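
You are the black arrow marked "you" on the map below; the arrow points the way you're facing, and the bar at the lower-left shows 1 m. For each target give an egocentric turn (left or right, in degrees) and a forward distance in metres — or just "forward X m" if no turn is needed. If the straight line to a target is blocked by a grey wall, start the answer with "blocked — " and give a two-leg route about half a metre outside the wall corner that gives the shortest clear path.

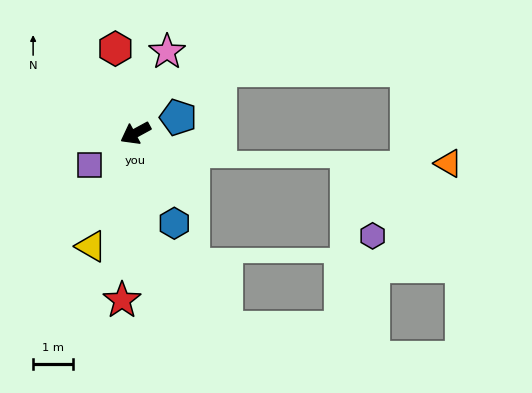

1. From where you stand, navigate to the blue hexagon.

turn left 85°, forward 2.5 m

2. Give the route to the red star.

turn left 57°, forward 4.2 m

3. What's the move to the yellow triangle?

turn left 40°, forward 3.0 m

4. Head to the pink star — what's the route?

turn right 140°, forward 2.2 m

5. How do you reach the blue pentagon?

turn left 172°, forward 1.1 m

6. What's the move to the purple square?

turn left 6°, forward 1.4 m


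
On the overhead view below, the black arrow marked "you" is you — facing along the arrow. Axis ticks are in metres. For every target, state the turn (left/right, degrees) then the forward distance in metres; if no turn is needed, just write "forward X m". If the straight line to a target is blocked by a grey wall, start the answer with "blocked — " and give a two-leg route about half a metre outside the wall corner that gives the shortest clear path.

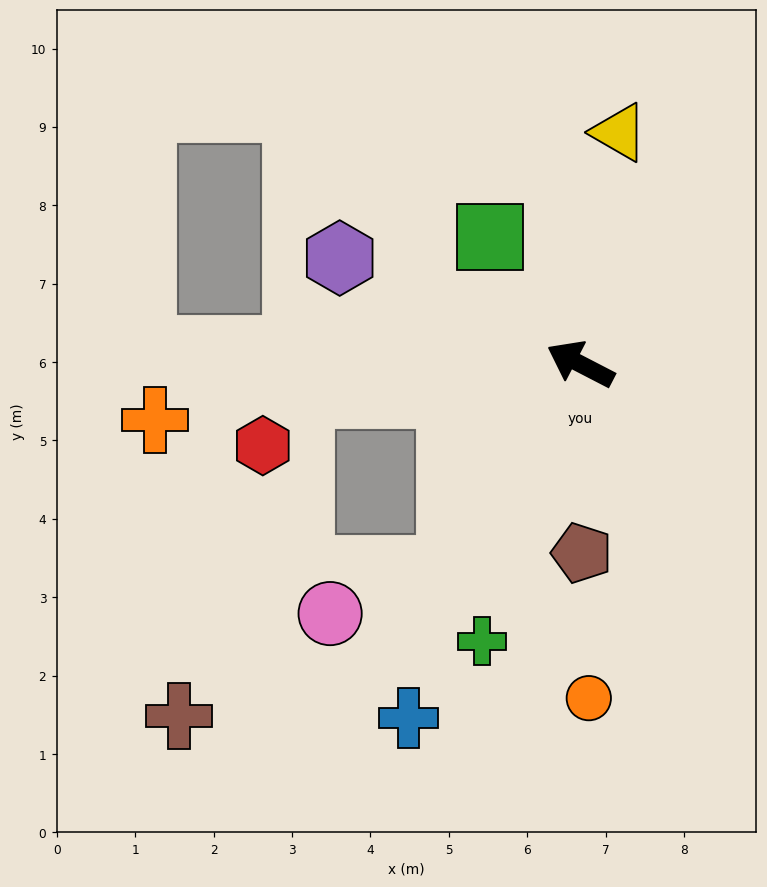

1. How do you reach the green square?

turn right 27°, forward 2.0 m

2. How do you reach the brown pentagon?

turn left 118°, forward 2.4 m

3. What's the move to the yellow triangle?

turn right 72°, forward 3.0 m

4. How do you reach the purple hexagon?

turn left 4°, forward 3.4 m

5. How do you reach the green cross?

turn left 98°, forward 3.8 m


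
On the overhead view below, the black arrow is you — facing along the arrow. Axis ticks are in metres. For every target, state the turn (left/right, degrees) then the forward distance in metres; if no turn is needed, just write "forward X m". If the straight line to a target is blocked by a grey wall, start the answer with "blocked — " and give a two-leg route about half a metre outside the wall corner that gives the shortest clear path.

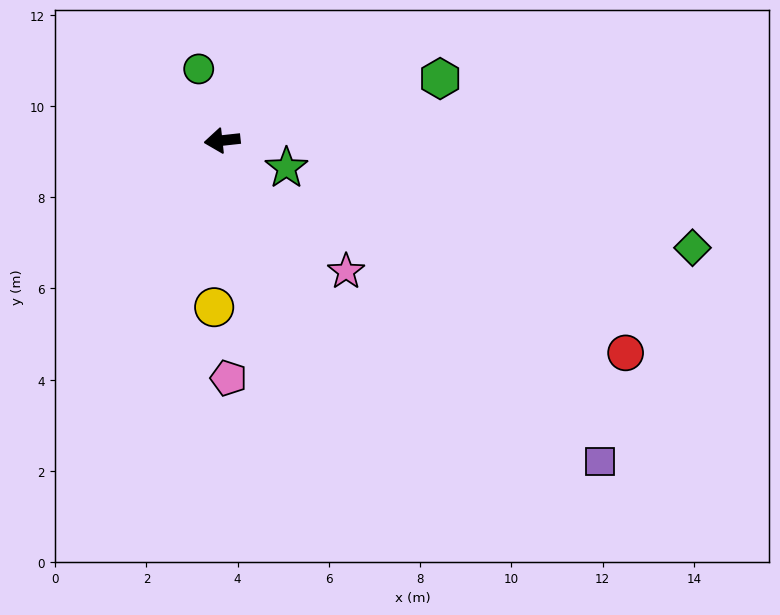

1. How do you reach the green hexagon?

turn right 170°, forward 5.0 m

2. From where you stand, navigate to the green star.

turn left 151°, forward 1.5 m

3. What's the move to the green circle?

turn right 78°, forward 1.7 m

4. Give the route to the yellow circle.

turn left 81°, forward 3.7 m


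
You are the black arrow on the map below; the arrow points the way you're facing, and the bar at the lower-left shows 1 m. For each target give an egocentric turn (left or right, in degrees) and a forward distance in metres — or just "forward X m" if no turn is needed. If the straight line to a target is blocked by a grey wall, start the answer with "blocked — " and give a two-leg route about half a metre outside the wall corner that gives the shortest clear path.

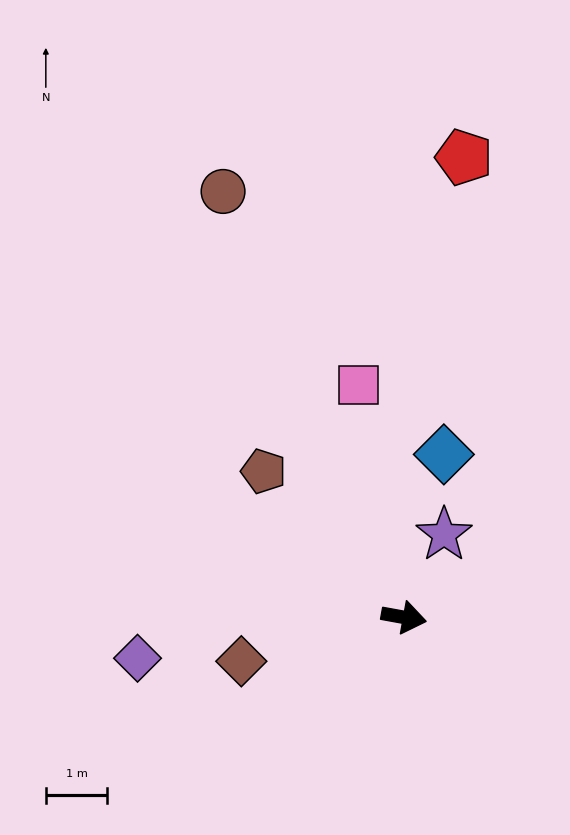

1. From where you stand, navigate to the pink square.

turn left 111°, forward 3.9 m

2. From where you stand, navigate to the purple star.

turn left 74°, forward 1.5 m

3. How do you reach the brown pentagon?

turn left 144°, forward 3.3 m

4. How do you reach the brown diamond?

turn right 155°, forward 2.8 m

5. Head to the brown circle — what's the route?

turn left 123°, forward 7.6 m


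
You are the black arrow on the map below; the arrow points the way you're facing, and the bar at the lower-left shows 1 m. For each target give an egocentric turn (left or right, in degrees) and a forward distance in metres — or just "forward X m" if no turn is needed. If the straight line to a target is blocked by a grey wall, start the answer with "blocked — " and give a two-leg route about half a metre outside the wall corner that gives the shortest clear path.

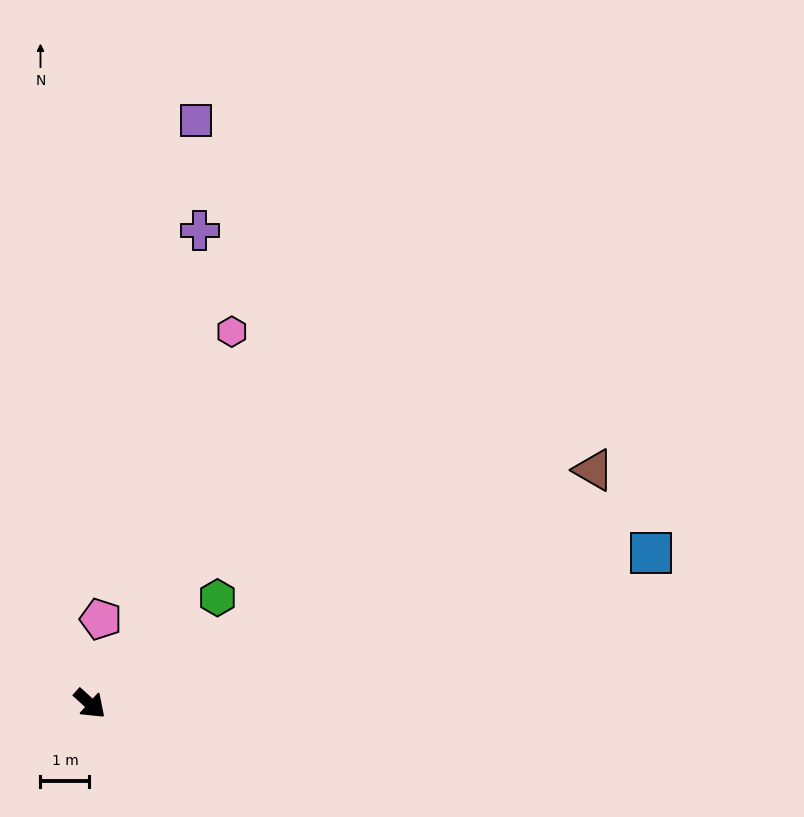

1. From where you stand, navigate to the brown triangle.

turn left 67°, forward 11.3 m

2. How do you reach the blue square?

turn left 57°, forward 11.9 m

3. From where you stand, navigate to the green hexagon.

turn left 82°, forward 3.4 m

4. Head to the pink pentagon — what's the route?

turn left 125°, forward 1.7 m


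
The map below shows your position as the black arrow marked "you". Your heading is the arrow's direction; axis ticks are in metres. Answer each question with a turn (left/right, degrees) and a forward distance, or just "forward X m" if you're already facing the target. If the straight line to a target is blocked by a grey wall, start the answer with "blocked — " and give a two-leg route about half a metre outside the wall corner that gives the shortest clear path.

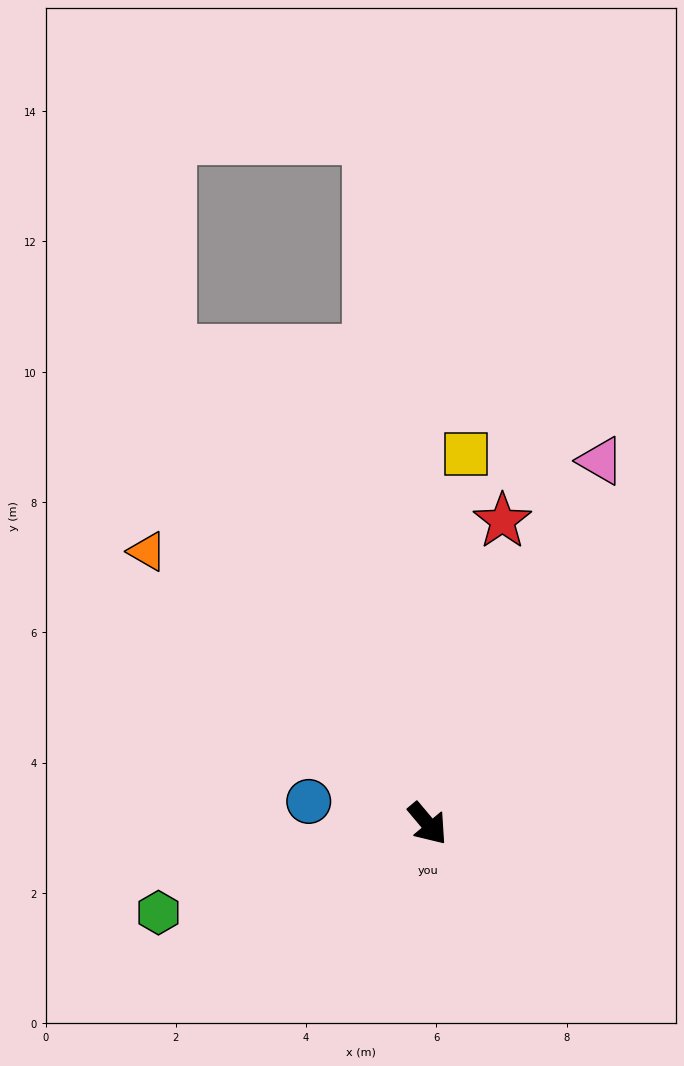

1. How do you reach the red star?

turn left 126°, forward 4.8 m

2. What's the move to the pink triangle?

turn left 114°, forward 6.2 m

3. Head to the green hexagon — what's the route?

turn right 112°, forward 4.4 m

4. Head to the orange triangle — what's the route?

turn right 174°, forward 6.0 m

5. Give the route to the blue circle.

turn right 141°, forward 1.9 m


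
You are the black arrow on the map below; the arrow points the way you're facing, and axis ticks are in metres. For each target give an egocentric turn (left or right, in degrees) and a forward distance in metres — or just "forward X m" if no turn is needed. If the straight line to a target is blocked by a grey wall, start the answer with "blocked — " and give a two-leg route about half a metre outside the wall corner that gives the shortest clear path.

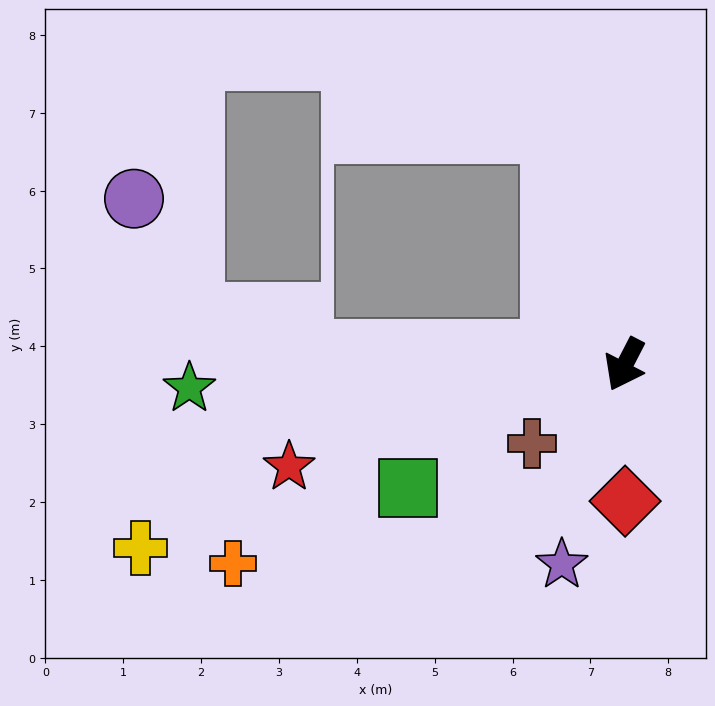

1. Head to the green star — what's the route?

turn right 60°, forward 5.6 m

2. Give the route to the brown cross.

turn right 22°, forward 1.6 m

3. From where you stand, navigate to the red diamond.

turn left 27°, forward 1.8 m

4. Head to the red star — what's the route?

turn right 46°, forward 4.5 m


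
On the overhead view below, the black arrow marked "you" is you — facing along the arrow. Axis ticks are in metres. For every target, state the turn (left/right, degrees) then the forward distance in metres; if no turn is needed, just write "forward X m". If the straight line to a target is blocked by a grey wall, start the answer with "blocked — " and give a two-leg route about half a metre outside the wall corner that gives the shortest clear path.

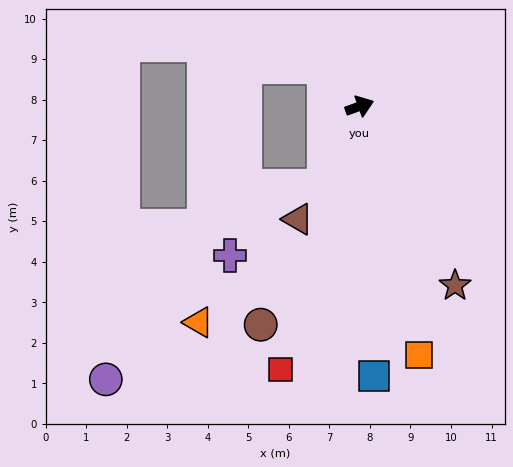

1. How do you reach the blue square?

turn right 107°, forward 6.7 m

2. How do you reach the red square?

turn right 126°, forward 6.8 m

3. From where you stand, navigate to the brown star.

turn right 82°, forward 5.0 m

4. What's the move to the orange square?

turn right 96°, forward 6.3 m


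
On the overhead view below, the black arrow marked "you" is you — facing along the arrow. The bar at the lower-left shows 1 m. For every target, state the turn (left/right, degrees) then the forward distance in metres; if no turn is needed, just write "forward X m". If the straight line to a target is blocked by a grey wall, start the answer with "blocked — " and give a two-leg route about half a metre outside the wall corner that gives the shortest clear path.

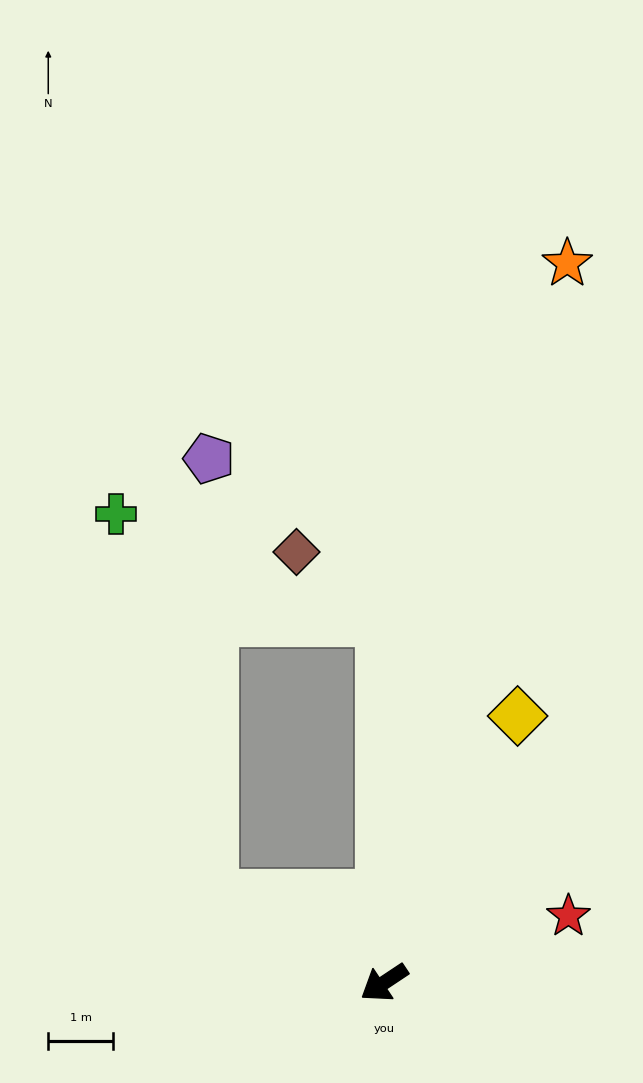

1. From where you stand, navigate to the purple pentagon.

blocked — turn right 60°, forward 3.0 m, then turn right 63°, forward 6.7 m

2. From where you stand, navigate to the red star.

turn left 166°, forward 3.0 m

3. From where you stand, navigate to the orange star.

turn right 138°, forward 11.4 m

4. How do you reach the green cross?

blocked — turn right 60°, forward 3.0 m, then turn right 50°, forward 6.0 m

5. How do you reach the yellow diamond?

turn right 150°, forward 4.6 m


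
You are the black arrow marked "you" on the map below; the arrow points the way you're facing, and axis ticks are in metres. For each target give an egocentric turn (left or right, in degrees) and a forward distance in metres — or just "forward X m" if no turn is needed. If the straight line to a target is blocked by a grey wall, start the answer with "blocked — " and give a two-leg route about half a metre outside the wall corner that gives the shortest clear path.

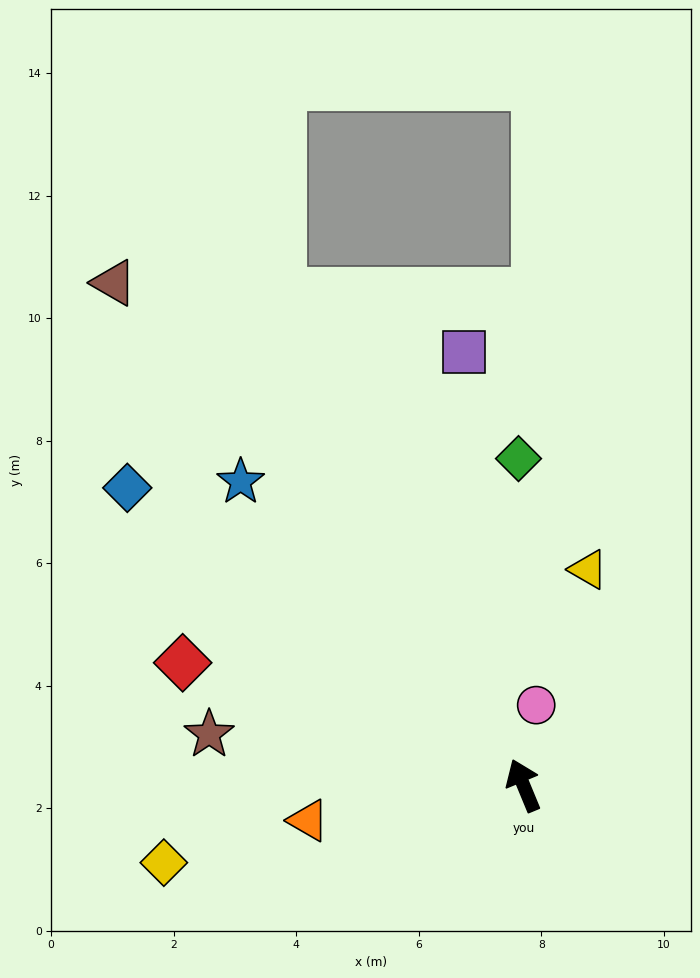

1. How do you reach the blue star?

turn left 21°, forward 6.8 m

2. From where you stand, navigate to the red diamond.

turn left 48°, forward 5.9 m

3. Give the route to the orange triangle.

turn left 77°, forward 3.6 m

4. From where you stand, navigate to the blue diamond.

turn left 31°, forward 8.1 m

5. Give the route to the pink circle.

turn right 31°, forward 1.3 m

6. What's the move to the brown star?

turn left 58°, forward 5.2 m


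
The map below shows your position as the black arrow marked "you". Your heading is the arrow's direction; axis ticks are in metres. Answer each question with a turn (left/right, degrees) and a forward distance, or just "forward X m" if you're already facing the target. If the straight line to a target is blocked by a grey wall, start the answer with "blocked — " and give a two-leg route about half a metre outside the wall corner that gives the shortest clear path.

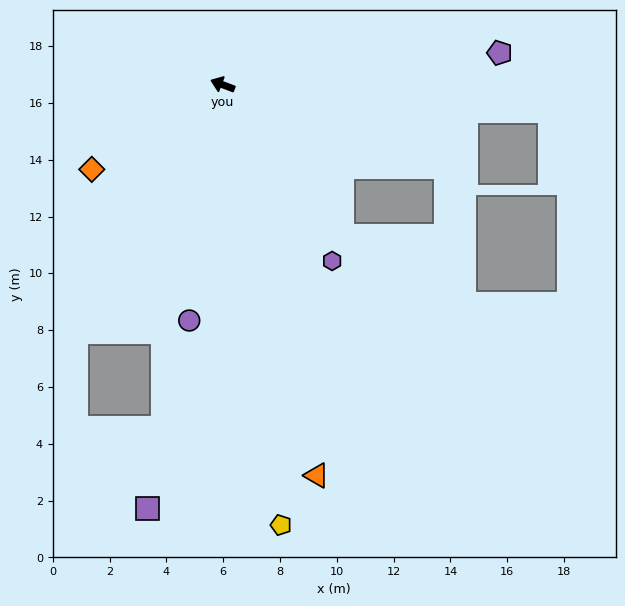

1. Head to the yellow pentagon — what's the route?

turn left 118°, forward 15.6 m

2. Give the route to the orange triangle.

turn left 124°, forward 14.1 m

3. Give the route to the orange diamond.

turn left 54°, forward 5.5 m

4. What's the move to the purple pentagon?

turn right 153°, forward 9.8 m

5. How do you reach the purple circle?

turn left 103°, forward 8.4 m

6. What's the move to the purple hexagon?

turn left 143°, forward 7.3 m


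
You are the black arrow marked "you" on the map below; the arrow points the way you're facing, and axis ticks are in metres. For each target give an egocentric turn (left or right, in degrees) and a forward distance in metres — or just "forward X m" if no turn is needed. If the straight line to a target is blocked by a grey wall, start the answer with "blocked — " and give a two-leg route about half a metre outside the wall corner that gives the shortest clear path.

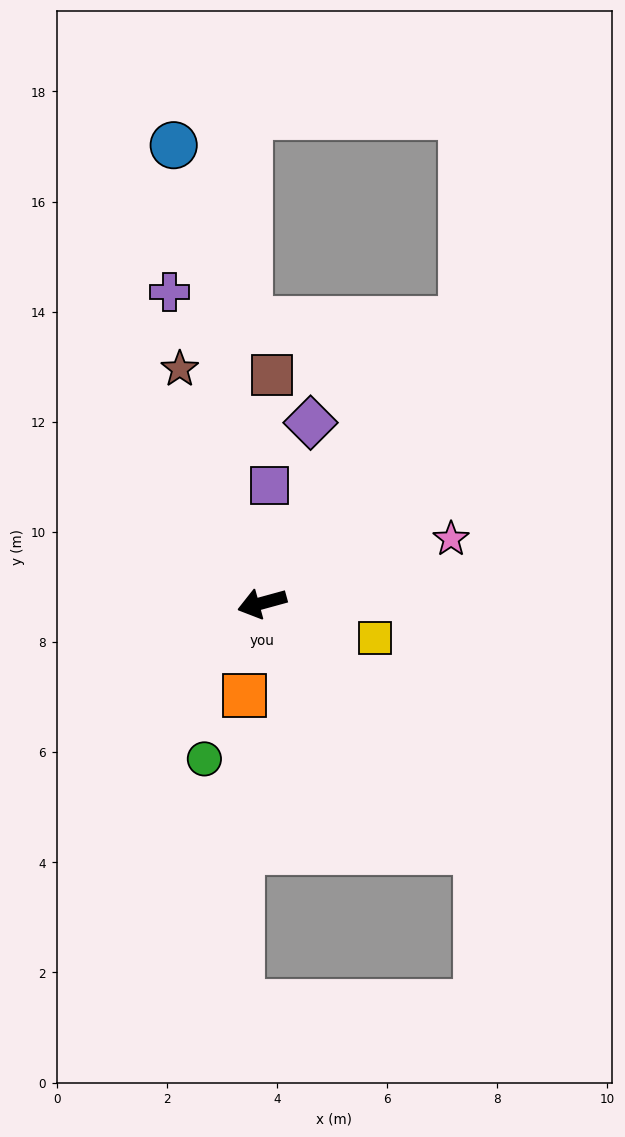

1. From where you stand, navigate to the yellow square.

turn left 147°, forward 2.2 m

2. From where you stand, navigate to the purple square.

turn right 109°, forward 2.1 m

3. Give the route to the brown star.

turn right 86°, forward 4.5 m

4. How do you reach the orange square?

turn left 64°, forward 1.7 m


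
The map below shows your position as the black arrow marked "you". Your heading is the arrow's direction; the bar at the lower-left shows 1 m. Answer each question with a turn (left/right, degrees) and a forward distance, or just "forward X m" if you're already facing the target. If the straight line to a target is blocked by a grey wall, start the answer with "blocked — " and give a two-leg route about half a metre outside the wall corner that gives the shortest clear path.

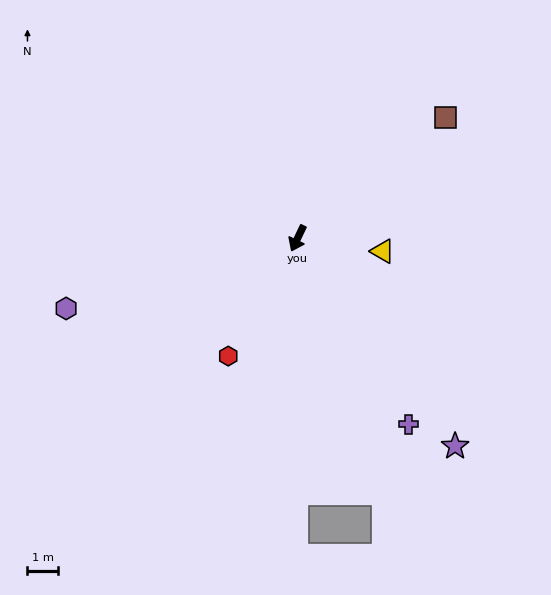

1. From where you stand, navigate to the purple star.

turn left 63°, forward 8.6 m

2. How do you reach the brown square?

turn left 155°, forward 6.3 m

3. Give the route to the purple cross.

turn left 56°, forward 7.1 m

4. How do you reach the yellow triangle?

turn left 107°, forward 2.8 m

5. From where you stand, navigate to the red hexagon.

turn right 5°, forward 4.5 m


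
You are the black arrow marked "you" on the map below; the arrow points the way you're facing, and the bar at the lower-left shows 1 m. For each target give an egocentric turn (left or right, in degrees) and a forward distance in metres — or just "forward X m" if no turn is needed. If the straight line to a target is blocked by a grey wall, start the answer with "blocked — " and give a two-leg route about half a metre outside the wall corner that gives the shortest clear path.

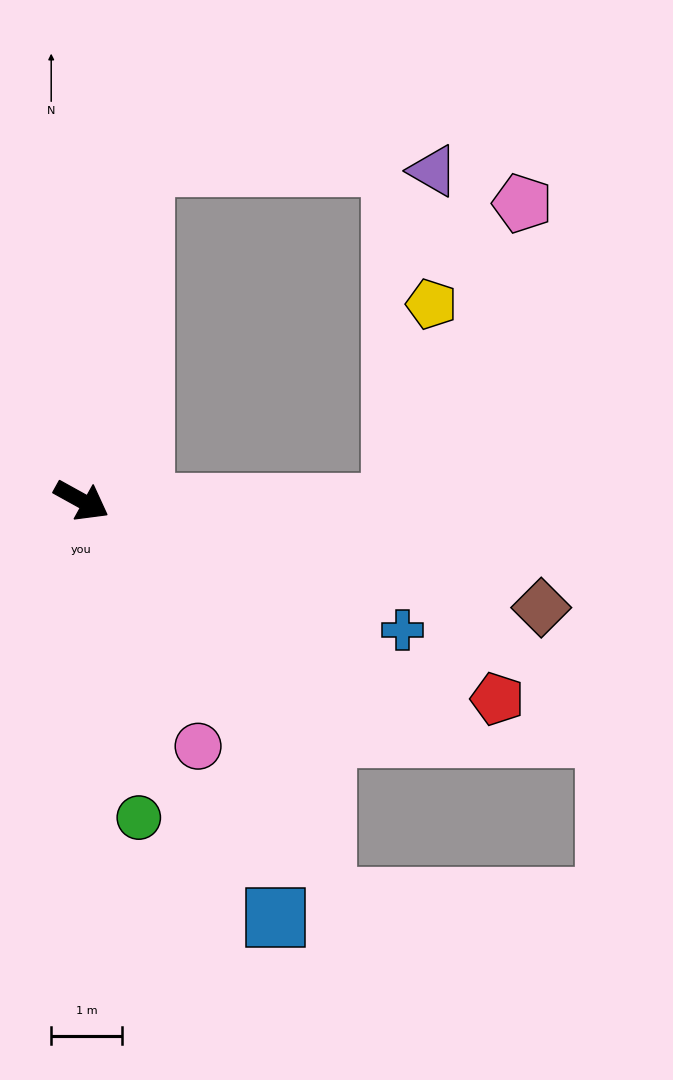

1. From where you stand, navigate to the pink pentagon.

blocked — turn left 28°, forward 4.4 m, then turn left 67°, forward 4.7 m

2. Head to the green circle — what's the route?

turn right 51°, forward 4.6 m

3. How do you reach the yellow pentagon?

blocked — turn left 28°, forward 4.4 m, then turn left 80°, forward 2.9 m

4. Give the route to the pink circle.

turn right 36°, forward 3.9 m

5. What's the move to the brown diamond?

turn left 16°, forward 6.7 m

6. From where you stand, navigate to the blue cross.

turn left 7°, forward 4.9 m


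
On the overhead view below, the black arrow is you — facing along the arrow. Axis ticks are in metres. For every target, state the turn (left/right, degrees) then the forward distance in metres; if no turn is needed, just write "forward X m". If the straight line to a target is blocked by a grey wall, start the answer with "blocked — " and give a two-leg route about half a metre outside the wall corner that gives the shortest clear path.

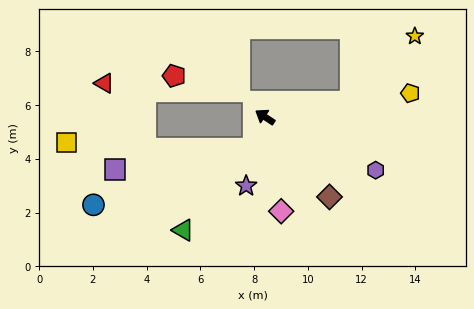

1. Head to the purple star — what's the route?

turn left 108°, forward 2.7 m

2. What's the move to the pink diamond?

turn left 133°, forward 3.6 m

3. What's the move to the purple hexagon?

turn right 172°, forward 4.6 m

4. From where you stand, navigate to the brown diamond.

turn left 162°, forward 3.8 m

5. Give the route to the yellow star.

blocked — turn right 137°, forward 3.3 m, then turn left 36°, forward 3.4 m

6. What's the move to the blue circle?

blocked — turn left 105°, forward 1.3 m, then turn right 53°, forward 6.3 m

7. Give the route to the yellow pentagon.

turn right 137°, forward 5.5 m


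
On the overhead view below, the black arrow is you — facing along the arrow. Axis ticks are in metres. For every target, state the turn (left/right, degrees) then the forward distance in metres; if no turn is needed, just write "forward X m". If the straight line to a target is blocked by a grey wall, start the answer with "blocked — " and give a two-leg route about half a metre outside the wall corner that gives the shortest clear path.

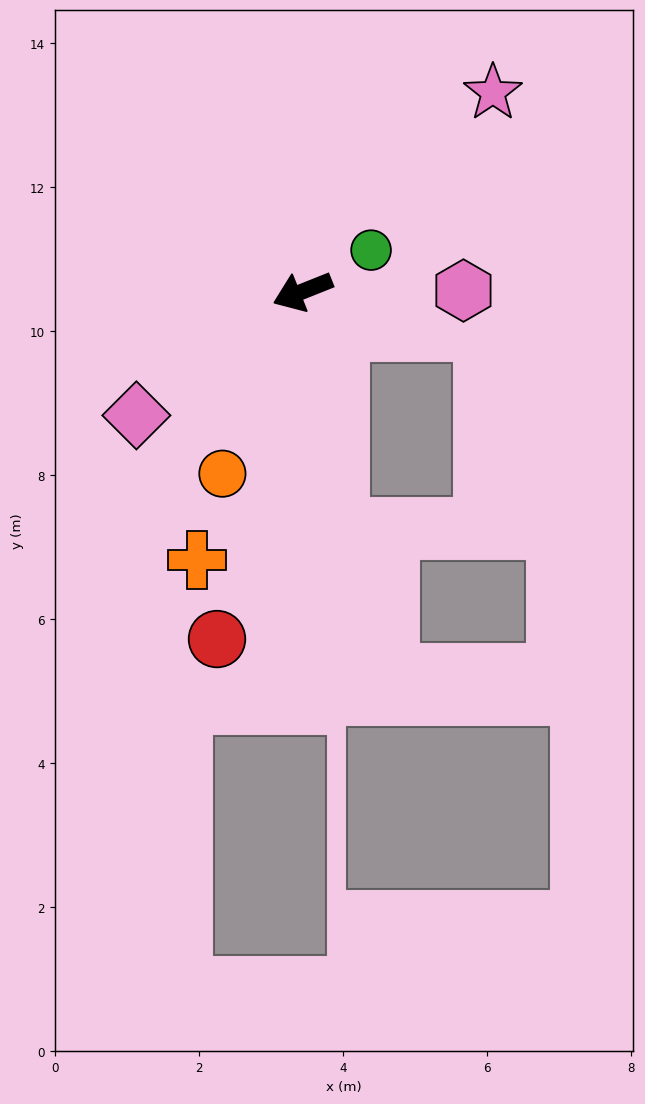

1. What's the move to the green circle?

turn right 171°, forward 1.1 m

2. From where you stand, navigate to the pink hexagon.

turn left 159°, forward 2.2 m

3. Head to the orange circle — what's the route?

turn left 44°, forward 2.8 m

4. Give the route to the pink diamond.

turn left 15°, forward 2.9 m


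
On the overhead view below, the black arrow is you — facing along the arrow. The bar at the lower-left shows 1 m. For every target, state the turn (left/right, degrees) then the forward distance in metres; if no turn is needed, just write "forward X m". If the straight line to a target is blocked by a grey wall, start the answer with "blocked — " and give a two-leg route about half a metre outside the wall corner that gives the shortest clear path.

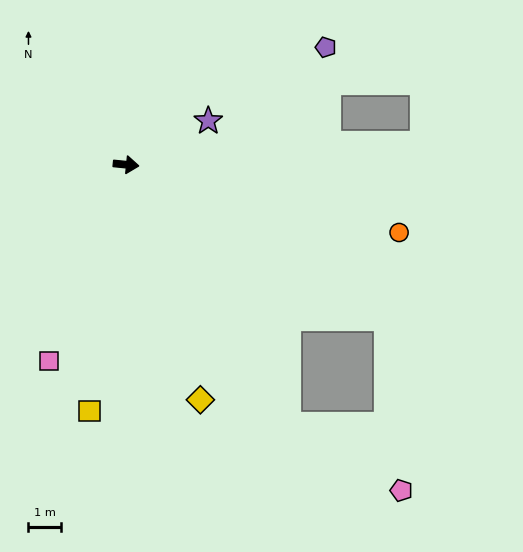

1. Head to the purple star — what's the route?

turn left 34°, forward 2.9 m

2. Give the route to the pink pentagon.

blocked — turn right 53°, forward 9.5 m, then turn left 29°, forward 4.1 m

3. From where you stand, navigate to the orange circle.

turn right 8°, forward 8.7 m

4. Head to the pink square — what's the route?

turn right 106°, forward 6.5 m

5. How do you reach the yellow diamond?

turn right 67°, forward 7.6 m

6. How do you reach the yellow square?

turn right 93°, forward 7.7 m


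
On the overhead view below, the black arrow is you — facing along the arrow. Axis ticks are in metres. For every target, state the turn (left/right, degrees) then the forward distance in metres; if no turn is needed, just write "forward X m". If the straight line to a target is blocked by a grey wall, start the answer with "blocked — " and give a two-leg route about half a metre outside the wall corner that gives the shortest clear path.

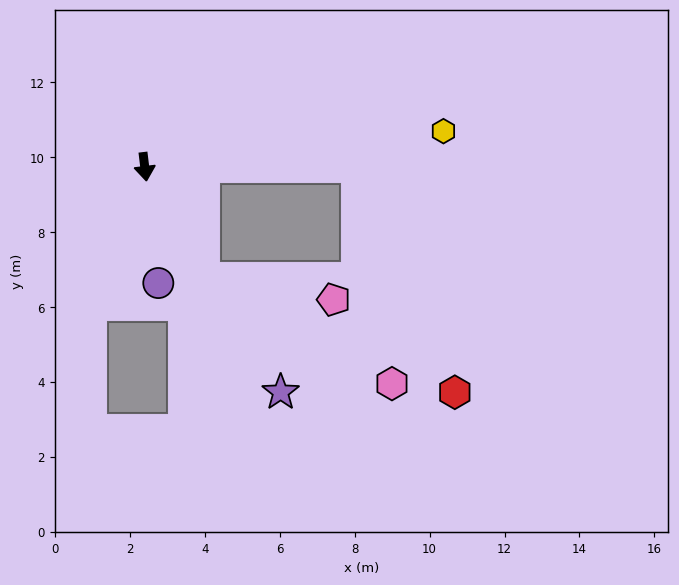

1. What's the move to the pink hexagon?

blocked — turn left 21°, forward 3.4 m, then turn left 33°, forward 5.8 m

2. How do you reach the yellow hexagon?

turn left 90°, forward 8.0 m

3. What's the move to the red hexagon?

blocked — turn left 83°, forward 5.7 m, then turn right 66°, forward 6.6 m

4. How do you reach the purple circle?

forward 3.1 m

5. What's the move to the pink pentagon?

blocked — turn left 21°, forward 3.4 m, then turn left 53°, forward 3.5 m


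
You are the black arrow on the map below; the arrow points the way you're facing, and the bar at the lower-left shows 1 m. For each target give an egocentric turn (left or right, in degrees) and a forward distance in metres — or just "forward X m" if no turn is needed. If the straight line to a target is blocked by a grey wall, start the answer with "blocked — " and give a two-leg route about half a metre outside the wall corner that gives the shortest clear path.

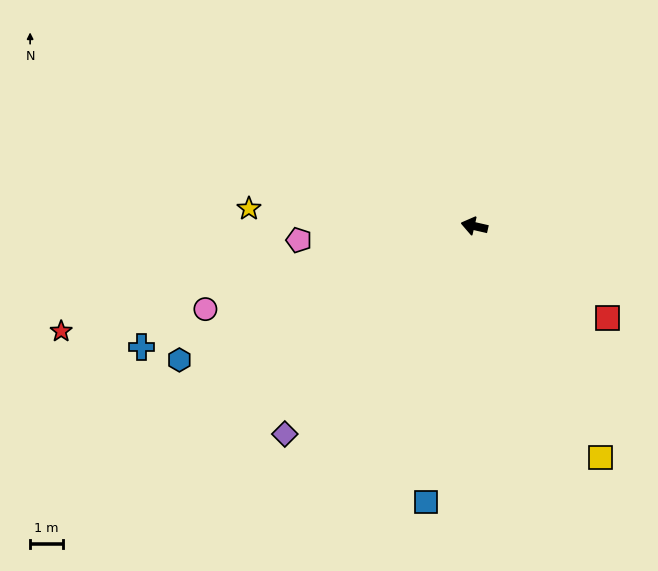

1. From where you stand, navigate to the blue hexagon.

turn left 37°, forward 9.7 m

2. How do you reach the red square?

turn left 158°, forward 4.9 m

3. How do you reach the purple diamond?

turn left 61°, forward 8.5 m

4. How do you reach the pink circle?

turn left 30°, forward 8.5 m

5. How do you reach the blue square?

turn left 93°, forward 8.4 m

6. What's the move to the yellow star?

turn left 8°, forward 6.8 m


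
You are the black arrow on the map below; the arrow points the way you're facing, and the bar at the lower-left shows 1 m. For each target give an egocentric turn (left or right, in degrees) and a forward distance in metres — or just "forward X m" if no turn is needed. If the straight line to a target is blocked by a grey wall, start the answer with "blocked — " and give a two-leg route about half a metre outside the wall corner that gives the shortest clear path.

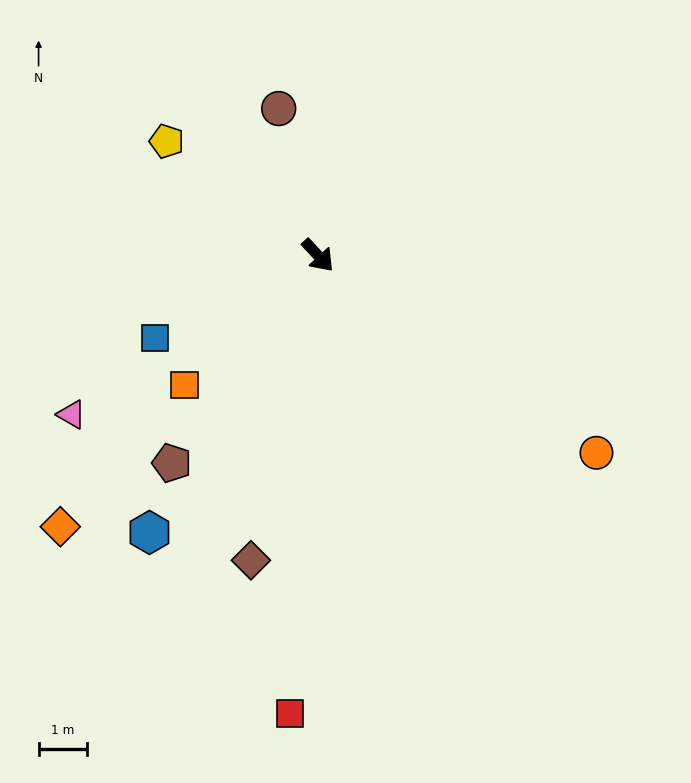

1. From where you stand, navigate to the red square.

turn right 46°, forward 9.5 m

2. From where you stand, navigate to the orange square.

turn right 88°, forward 3.9 m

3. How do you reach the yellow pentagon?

turn right 170°, forward 3.9 m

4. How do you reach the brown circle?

turn left 152°, forward 3.2 m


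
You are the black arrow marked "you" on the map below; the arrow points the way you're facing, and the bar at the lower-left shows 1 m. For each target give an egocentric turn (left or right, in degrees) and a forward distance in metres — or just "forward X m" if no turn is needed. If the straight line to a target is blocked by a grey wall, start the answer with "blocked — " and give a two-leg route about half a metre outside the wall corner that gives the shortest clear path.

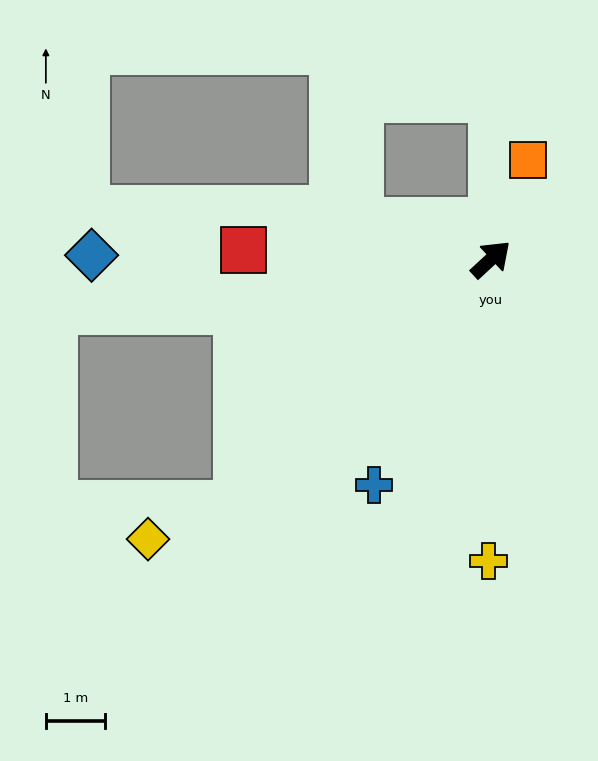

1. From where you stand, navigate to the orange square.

turn left 27°, forward 1.8 m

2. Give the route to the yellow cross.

turn right 133°, forward 5.1 m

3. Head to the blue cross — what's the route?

turn right 160°, forward 4.3 m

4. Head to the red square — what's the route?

turn left 135°, forward 4.2 m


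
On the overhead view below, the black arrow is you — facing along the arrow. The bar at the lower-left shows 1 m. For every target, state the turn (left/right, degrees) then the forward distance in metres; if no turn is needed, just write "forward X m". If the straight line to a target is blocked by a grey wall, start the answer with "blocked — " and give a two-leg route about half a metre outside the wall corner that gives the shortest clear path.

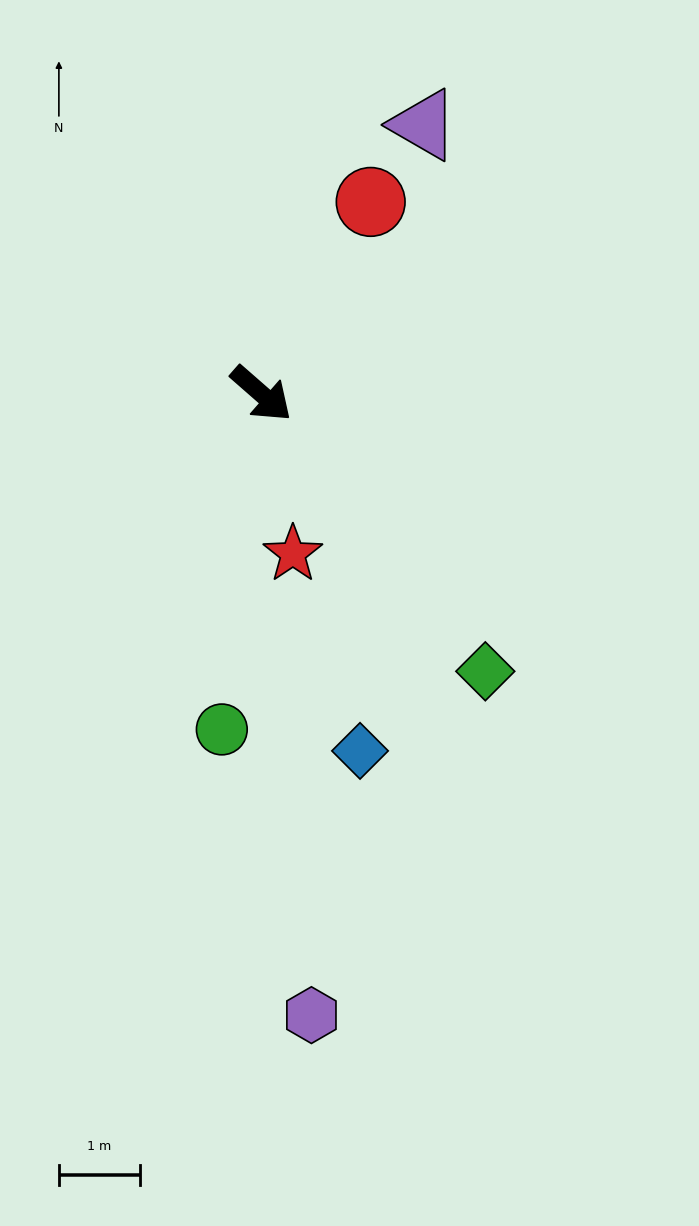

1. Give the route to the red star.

turn right 38°, forward 2.0 m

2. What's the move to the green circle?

turn right 56°, forward 4.2 m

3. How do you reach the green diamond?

turn right 10°, forward 4.4 m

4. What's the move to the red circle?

turn left 101°, forward 2.7 m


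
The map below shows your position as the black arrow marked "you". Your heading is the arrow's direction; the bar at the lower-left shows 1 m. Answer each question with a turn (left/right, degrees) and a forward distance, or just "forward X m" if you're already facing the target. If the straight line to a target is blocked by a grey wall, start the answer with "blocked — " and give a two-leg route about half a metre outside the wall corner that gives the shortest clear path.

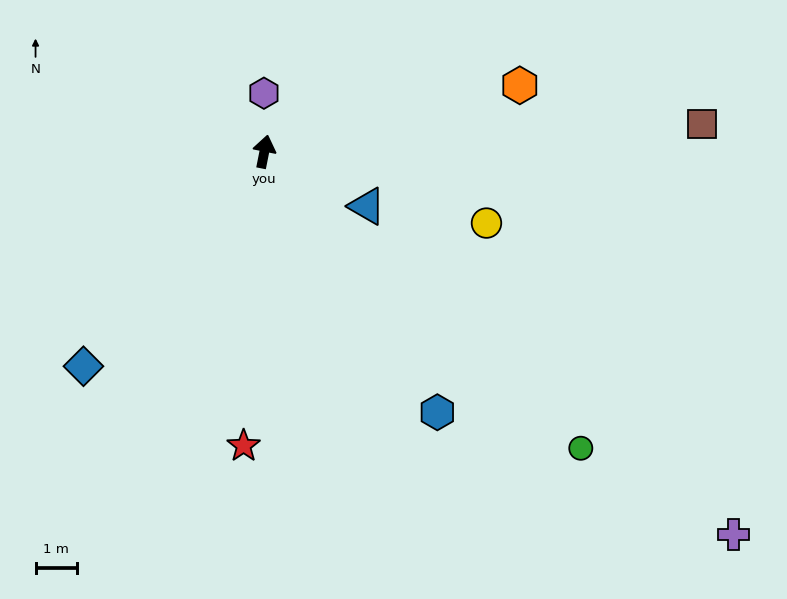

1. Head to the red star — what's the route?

turn right 173°, forward 7.1 m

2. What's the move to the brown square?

turn right 75°, forward 10.6 m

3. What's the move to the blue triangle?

turn right 107°, forward 2.8 m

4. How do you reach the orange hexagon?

turn right 64°, forward 6.4 m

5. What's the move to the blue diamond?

turn left 151°, forward 6.8 m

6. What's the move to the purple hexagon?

turn left 12°, forward 1.4 m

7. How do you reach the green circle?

turn right 122°, forward 10.5 m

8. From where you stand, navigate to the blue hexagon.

turn right 135°, forward 7.5 m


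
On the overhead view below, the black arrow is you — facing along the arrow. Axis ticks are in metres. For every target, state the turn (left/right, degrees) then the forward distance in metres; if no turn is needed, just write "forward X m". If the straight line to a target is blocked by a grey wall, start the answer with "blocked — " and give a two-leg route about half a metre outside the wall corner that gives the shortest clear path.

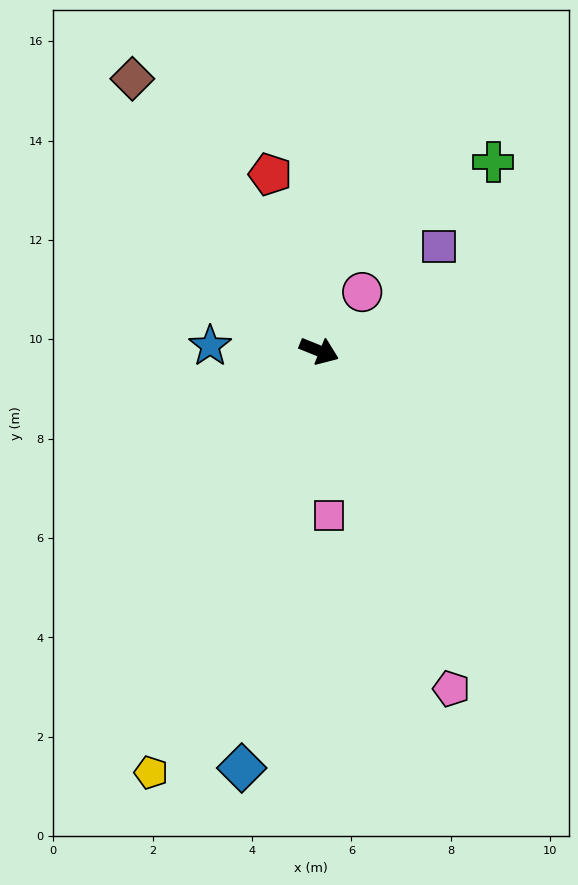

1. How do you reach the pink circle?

turn left 76°, forward 1.5 m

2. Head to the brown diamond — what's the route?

turn left 146°, forward 6.6 m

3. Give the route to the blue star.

turn right 161°, forward 2.2 m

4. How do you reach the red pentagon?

turn left 127°, forward 3.7 m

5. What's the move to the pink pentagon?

turn right 47°, forward 7.3 m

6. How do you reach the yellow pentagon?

turn right 90°, forward 9.1 m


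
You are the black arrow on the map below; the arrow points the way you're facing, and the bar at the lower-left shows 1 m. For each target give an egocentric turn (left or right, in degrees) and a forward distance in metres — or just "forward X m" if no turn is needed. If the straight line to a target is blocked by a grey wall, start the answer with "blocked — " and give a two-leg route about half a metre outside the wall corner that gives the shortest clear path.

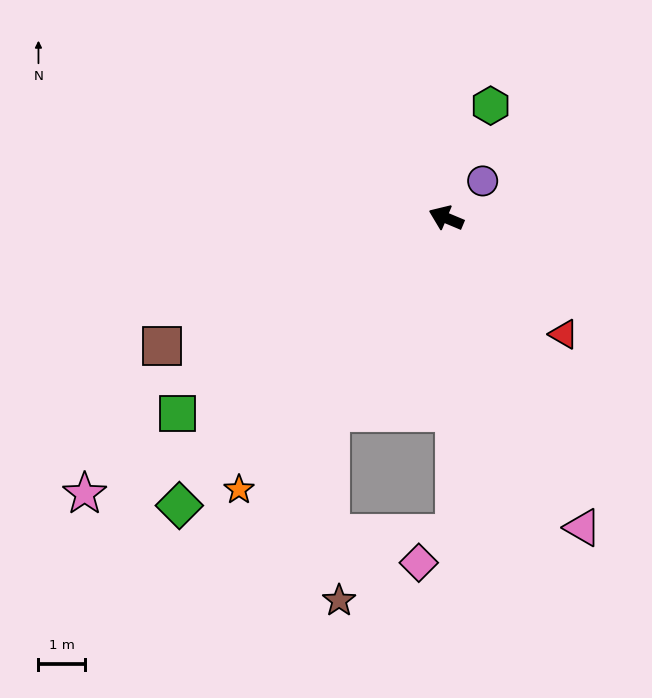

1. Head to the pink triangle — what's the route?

turn left 137°, forward 7.3 m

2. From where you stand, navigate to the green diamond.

turn left 70°, forward 8.5 m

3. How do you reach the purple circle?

turn right 112°, forward 1.1 m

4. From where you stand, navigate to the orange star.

turn left 75°, forward 7.4 m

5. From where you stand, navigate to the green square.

turn left 59°, forward 7.2 m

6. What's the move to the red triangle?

turn left 158°, forward 3.6 m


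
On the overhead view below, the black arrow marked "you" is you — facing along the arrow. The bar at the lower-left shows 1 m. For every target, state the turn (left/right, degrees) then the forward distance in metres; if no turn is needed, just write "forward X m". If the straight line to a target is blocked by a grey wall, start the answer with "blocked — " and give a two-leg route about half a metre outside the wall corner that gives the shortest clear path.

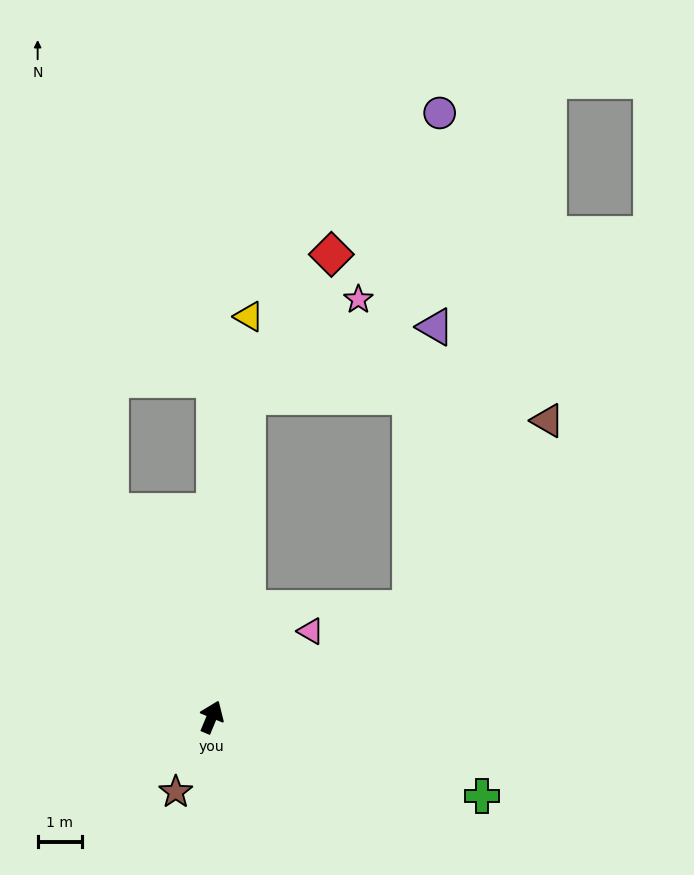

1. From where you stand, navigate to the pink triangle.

turn right 27°, forward 3.0 m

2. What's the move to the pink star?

blocked — turn left 16°, forward 7.3 m, then turn right 43°, forward 3.3 m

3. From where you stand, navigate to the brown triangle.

blocked — turn right 39°, forward 5.1 m, then turn left 26°, forward 5.3 m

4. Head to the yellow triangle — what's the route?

turn left 17°, forward 9.1 m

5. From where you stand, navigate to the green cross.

turn right 84°, forward 6.4 m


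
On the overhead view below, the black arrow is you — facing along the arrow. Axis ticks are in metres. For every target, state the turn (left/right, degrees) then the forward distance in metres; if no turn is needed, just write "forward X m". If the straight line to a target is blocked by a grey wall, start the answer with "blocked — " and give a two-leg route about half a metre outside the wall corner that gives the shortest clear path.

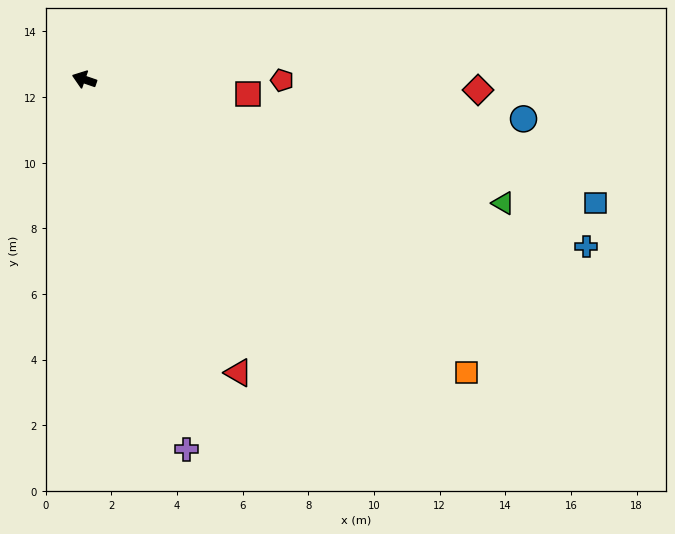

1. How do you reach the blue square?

turn right 175°, forward 16.0 m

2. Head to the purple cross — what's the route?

turn left 124°, forward 11.7 m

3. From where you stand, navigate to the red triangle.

turn left 137°, forward 10.1 m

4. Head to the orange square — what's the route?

turn left 162°, forward 14.7 m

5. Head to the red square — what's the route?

turn right 166°, forward 5.0 m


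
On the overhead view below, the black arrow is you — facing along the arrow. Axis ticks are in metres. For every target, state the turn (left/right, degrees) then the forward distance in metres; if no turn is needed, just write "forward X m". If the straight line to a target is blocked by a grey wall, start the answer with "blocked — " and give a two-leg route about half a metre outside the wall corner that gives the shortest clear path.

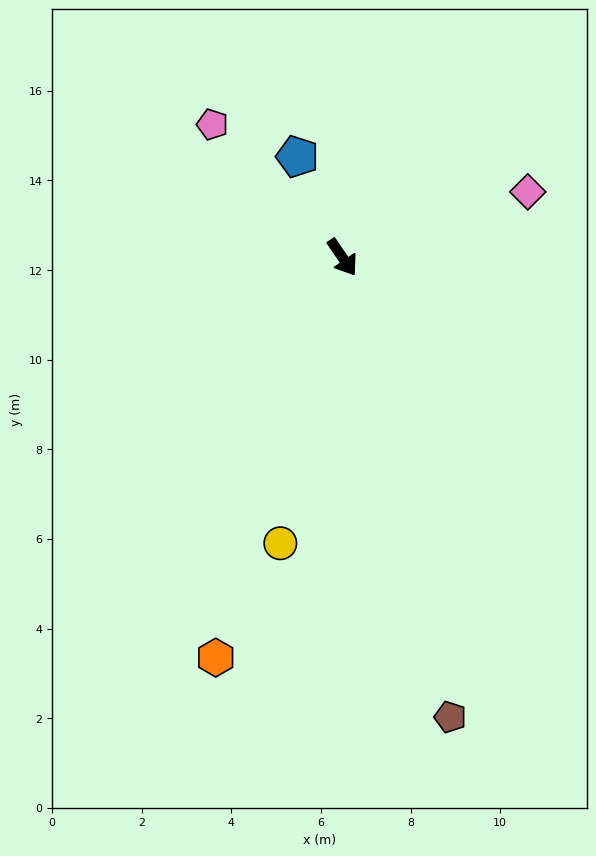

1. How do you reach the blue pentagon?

turn left 170°, forward 2.5 m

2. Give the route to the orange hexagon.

turn right 52°, forward 9.4 m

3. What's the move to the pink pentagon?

turn right 170°, forward 4.1 m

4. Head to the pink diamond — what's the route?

turn left 75°, forward 4.4 m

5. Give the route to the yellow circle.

turn right 47°, forward 6.5 m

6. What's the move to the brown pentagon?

turn right 21°, forward 10.5 m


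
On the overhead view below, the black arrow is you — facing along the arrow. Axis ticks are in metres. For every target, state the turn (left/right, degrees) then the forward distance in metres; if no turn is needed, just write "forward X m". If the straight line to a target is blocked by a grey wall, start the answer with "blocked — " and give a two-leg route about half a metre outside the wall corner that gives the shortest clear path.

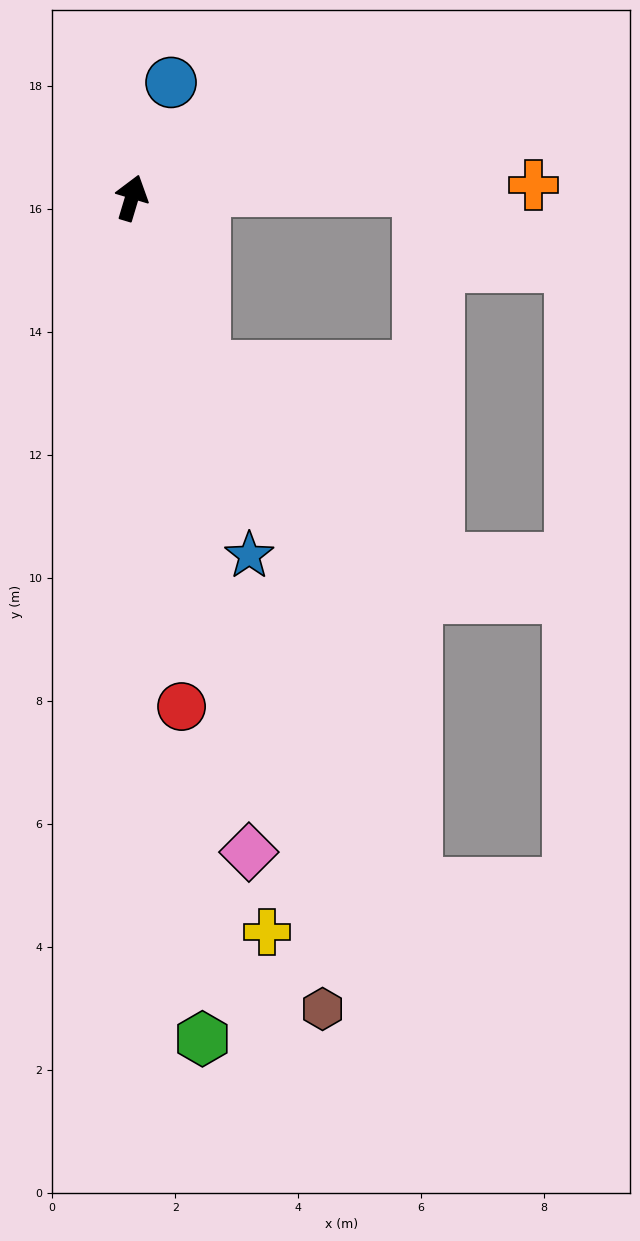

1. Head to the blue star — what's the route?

turn right 145°, forward 6.1 m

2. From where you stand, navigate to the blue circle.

turn right 2°, forward 2.0 m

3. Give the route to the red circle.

turn right 158°, forward 8.3 m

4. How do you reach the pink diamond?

turn right 153°, forward 10.8 m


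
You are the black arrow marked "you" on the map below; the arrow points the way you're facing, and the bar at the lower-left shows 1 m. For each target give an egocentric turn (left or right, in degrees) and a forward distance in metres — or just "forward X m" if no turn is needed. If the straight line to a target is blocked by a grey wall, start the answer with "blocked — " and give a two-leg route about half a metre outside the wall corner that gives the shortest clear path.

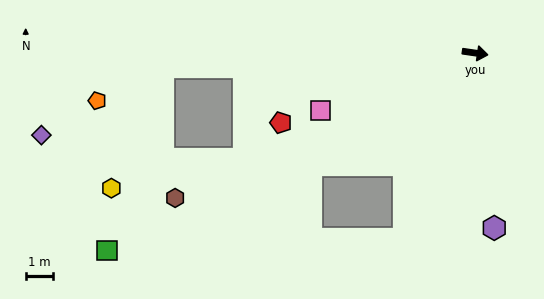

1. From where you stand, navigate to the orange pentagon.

blocked — turn right 169°, forward 11.4 m, then turn left 25°, forward 2.7 m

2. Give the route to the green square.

turn right 144°, forward 15.3 m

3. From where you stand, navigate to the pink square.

turn right 151°, forward 6.0 m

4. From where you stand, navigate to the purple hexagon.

turn right 75°, forward 6.4 m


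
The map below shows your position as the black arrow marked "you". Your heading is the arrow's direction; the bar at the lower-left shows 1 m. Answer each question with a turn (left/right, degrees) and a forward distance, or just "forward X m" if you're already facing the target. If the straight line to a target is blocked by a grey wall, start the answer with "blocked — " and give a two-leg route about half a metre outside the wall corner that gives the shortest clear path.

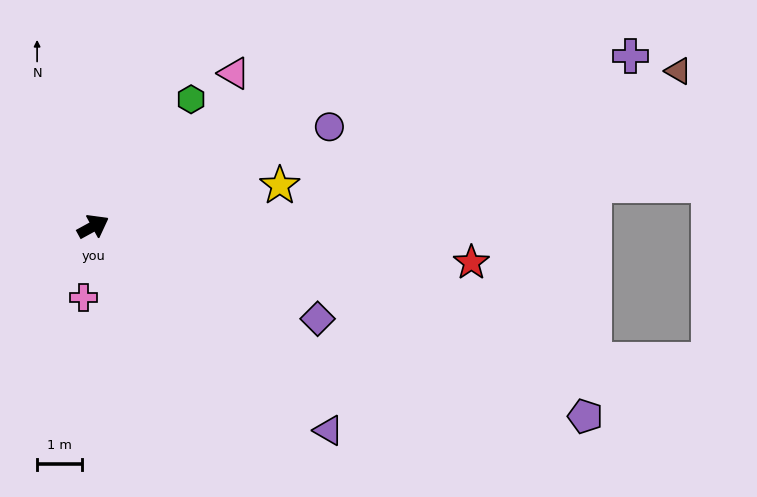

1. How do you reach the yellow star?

turn right 16°, forward 4.3 m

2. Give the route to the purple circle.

turn right 6°, forward 5.7 m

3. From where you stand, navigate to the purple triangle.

turn right 70°, forward 7.0 m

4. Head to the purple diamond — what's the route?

turn right 51°, forward 5.4 m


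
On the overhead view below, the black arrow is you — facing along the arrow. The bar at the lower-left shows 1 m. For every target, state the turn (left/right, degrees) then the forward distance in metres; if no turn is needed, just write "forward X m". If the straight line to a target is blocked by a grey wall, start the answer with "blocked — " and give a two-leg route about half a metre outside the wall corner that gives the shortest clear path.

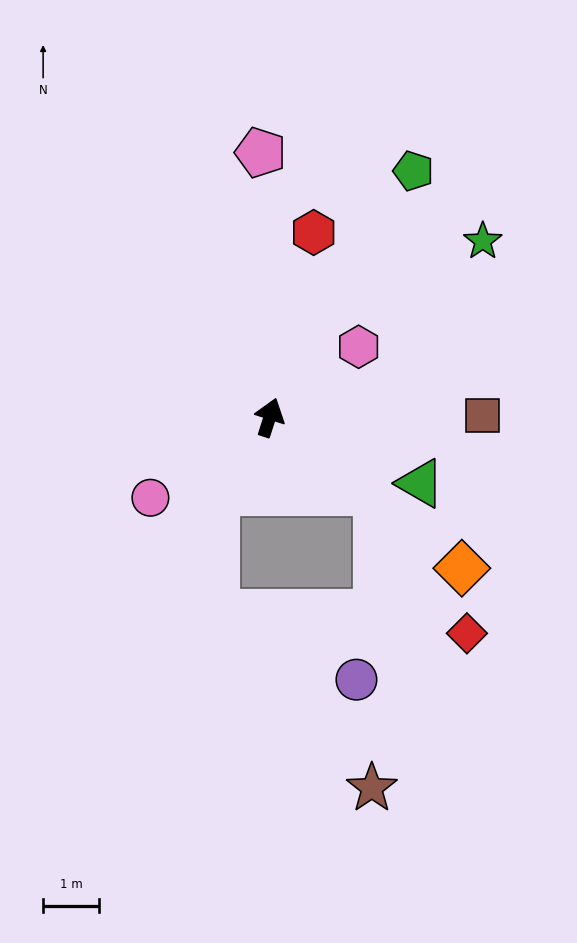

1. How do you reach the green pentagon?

turn right 12°, forward 5.1 m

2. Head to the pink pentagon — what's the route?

turn left 20°, forward 4.7 m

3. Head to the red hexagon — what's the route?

turn left 4°, forward 3.4 m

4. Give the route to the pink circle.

turn left 142°, forward 2.6 m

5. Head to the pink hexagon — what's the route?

turn right 34°, forward 2.0 m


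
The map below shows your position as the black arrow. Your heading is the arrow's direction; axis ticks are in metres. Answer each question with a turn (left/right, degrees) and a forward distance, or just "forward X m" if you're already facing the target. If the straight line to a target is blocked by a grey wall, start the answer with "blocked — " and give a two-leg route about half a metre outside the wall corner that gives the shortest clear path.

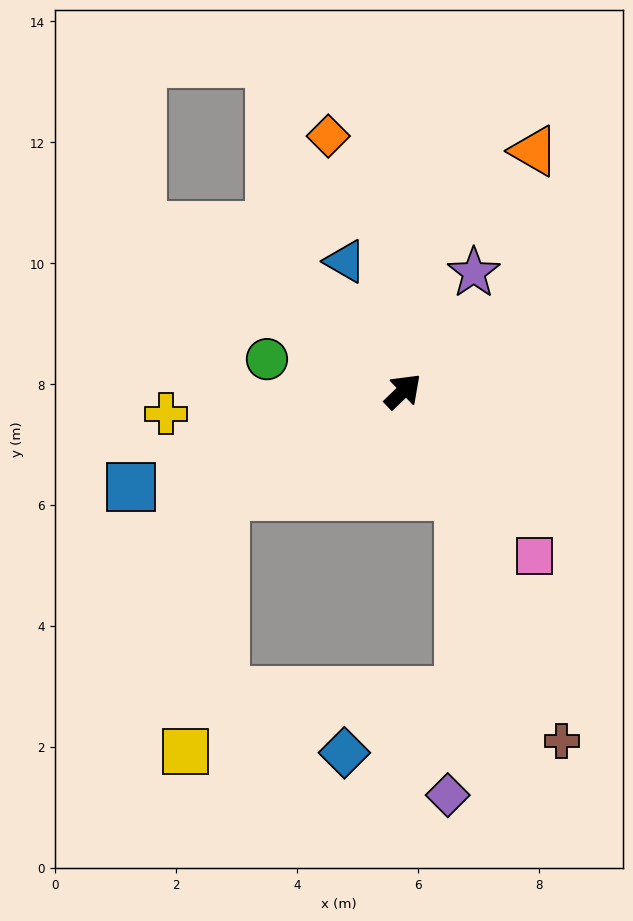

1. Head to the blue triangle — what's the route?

turn left 70°, forward 2.3 m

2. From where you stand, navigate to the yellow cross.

turn left 142°, forward 3.9 m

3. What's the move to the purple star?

turn left 15°, forward 2.3 m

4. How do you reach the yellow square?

blocked — turn left 166°, forward 3.4 m, then turn left 52°, forward 4.3 m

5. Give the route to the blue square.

turn left 156°, forward 4.8 m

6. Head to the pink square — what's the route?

turn right 95°, forward 3.5 m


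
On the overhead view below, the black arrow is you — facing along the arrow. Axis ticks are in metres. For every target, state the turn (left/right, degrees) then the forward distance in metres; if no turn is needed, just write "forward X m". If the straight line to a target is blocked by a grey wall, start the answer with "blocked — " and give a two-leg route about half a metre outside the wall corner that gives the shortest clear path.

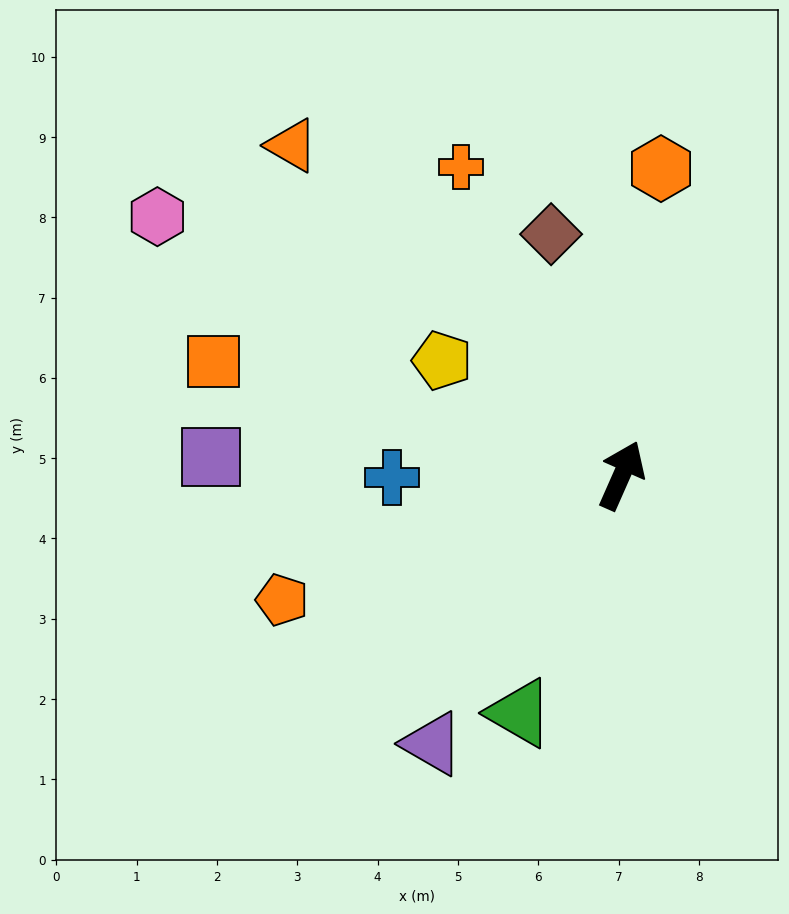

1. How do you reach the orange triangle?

turn left 69°, forward 5.8 m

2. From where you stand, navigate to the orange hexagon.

turn left 17°, forward 3.9 m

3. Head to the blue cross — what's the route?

turn left 114°, forward 2.9 m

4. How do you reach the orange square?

turn left 98°, forward 5.3 m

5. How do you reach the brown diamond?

turn left 40°, forward 3.1 m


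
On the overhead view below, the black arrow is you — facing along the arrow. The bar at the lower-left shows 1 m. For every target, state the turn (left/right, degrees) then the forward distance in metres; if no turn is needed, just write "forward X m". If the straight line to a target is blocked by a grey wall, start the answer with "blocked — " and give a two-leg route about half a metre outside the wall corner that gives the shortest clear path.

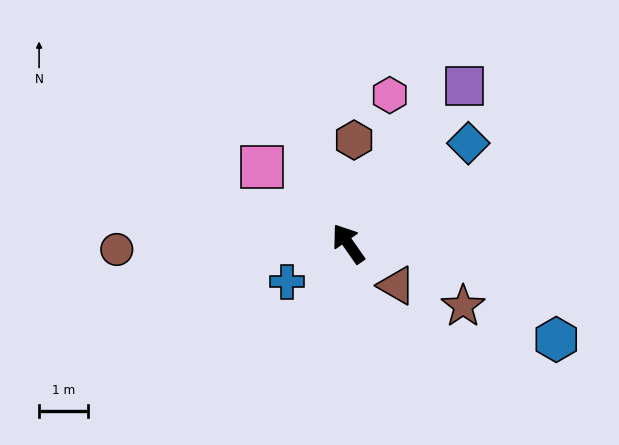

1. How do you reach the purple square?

turn right 71°, forward 4.0 m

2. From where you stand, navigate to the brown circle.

turn left 56°, forward 4.7 m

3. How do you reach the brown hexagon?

turn right 38°, forward 2.1 m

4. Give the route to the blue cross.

turn left 87°, forward 1.5 m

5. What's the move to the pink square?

turn left 13°, forward 2.3 m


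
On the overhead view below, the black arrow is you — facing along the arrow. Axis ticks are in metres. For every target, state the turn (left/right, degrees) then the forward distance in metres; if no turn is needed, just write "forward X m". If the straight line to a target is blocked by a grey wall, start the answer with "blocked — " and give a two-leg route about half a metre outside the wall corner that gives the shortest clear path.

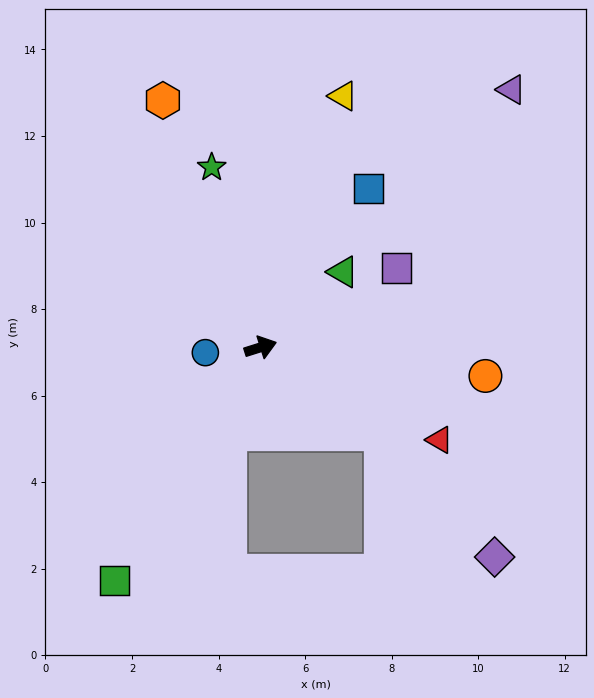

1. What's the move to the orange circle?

turn right 25°, forward 5.2 m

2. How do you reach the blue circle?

turn left 168°, forward 1.3 m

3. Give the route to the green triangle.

turn left 25°, forward 2.6 m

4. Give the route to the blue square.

turn left 38°, forward 4.4 m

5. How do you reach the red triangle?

turn right 45°, forward 4.7 m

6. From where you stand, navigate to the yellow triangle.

turn left 54°, forward 6.1 m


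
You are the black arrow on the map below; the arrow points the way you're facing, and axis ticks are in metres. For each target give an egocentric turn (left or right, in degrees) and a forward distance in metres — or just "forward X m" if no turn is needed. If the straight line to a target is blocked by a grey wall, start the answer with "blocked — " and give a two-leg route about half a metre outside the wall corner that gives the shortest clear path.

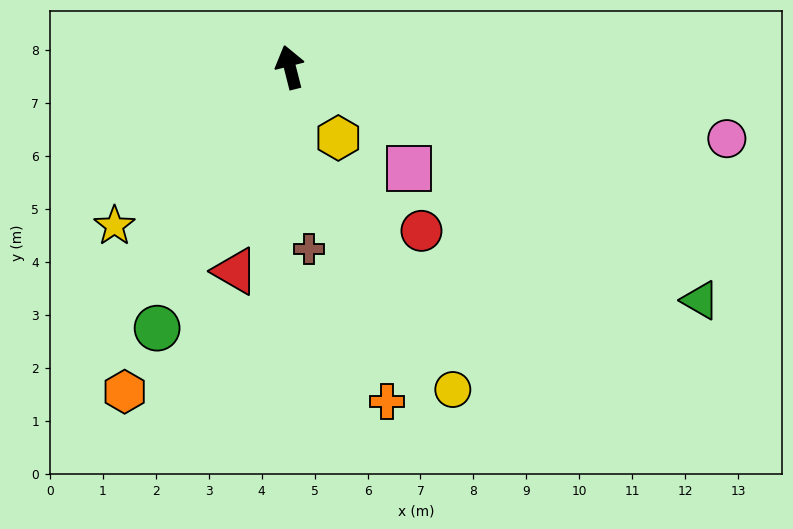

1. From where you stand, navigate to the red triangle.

turn left 151°, forward 4.0 m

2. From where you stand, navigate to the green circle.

turn left 139°, forward 5.5 m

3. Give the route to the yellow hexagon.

turn right 160°, forward 1.6 m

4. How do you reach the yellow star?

turn left 118°, forward 4.5 m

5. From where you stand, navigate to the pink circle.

turn right 113°, forward 8.4 m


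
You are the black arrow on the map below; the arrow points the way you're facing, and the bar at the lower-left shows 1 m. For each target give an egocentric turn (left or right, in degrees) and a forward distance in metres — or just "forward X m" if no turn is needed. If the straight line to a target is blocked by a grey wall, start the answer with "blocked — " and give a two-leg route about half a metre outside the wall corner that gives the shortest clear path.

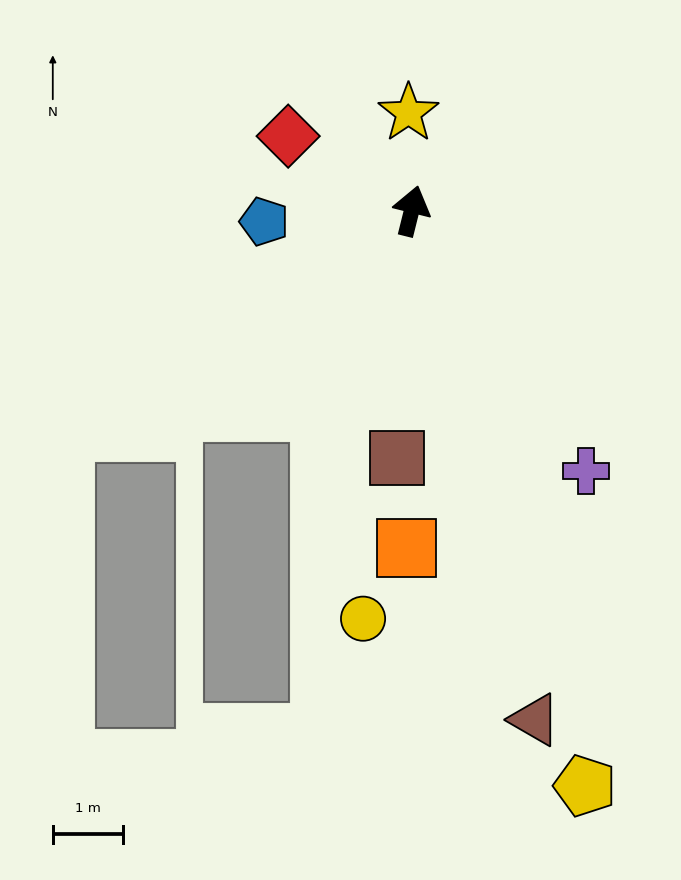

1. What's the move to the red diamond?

turn left 73°, forward 2.1 m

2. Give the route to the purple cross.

turn right 132°, forward 4.5 m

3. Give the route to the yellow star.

turn left 16°, forward 1.4 m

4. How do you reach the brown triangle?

turn right 152°, forward 7.5 m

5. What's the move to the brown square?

turn right 169°, forward 3.5 m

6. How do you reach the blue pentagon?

turn left 108°, forward 2.1 m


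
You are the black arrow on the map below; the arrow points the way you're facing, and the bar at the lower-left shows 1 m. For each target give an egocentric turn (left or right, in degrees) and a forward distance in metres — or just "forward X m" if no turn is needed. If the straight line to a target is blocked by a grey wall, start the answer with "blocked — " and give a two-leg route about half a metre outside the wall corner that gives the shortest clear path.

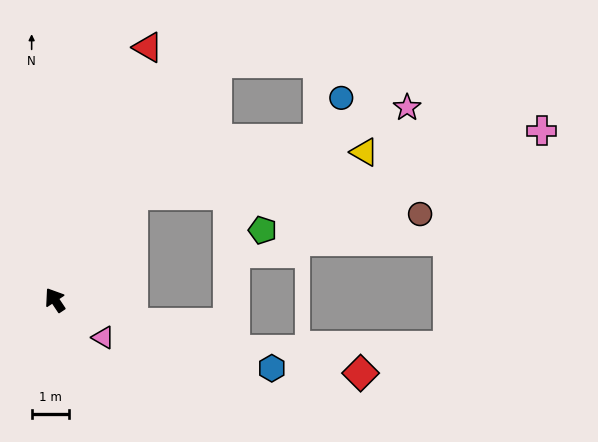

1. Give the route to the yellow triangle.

blocked — turn right 70°, forward 3.6 m, then turn right 43°, forward 6.4 m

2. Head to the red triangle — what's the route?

turn right 54°, forward 7.3 m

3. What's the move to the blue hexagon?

turn right 141°, forward 6.2 m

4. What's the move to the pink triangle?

turn right 161°, forward 1.7 m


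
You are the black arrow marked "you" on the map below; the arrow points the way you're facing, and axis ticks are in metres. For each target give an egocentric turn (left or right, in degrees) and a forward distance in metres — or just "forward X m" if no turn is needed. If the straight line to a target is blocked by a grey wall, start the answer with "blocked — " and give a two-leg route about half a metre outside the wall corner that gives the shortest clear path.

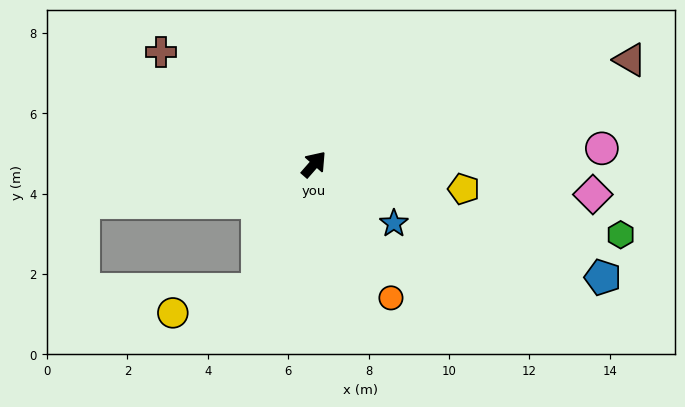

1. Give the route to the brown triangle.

turn right 31°, forward 8.3 m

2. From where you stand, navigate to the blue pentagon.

turn right 70°, forward 7.7 m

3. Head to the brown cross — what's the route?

turn left 95°, forward 4.7 m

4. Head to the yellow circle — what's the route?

blocked — turn right 163°, forward 3.4 m, then turn right 51°, forward 2.2 m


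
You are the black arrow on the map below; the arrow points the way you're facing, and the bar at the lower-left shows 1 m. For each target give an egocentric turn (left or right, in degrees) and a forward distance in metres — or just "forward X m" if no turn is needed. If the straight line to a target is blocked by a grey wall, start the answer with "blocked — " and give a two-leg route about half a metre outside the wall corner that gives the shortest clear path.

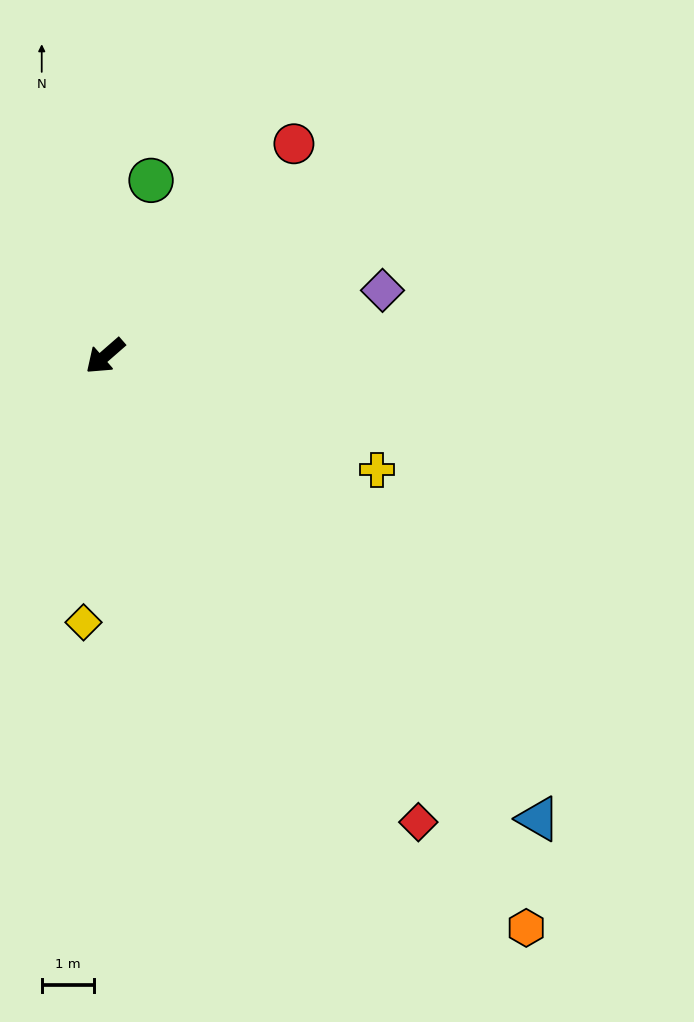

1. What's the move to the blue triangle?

turn left 92°, forward 12.2 m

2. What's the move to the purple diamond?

turn left 152°, forward 5.5 m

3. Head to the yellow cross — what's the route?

turn left 116°, forward 5.7 m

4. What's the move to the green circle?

turn right 146°, forward 3.5 m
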